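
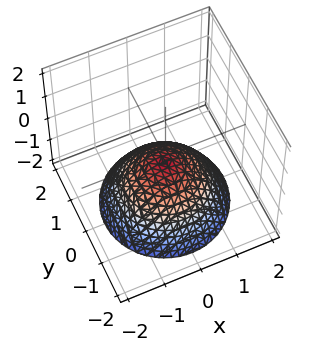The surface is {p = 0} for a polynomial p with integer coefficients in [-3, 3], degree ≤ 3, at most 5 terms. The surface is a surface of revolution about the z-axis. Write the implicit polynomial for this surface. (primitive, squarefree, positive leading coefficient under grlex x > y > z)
First, degree: a generic line meets the surface in up to 2 points, so deg p = 2.
Then, symmetry: the surface is invariant under rotation about z: p = q(x² + y², z).
Next, against the integer gridlines: it misses every integer gridline on the y-axis; a circular section at z = -2 has radius between 1 and 2; the surface avoids every integer x-axis point in the box.
Finally, putting this together gives p.

2*x^2 + 2*y^2 + 3*z + 1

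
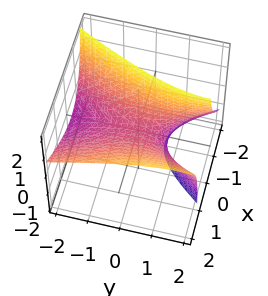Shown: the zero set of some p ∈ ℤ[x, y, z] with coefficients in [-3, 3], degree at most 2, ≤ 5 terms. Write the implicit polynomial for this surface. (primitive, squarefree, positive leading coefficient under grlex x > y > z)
First, degree: a generic line meets the surface in up to 2 points, so deg p = 2.
Then, from the visible intercepts: it crosses the y-axis at the gridline y = 0; it crosses the x-axis at the gridline x = 0.
Finally, matching integer coefficients to the picture gives p.

3*x^2 - 3*x*z - y^2 + 2*y*z - 3*z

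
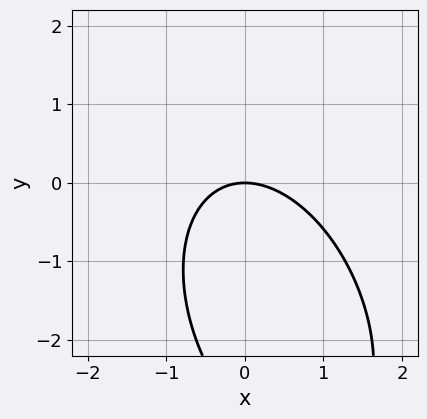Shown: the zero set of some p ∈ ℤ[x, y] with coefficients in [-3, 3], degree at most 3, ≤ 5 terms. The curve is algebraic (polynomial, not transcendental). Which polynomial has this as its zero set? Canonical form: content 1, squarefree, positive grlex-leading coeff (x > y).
2*x^2 + x*y + y^2 + 3*y

Degree: a generic line meets the curve in up to 2 points, so deg p = 2.
Checking where it meets the axes: it meets the y-axis at y = 0 (among the integer gridlines); it crosses the x-axis at the gridline x = 0.
Matching integer coefficients to the picture gives p.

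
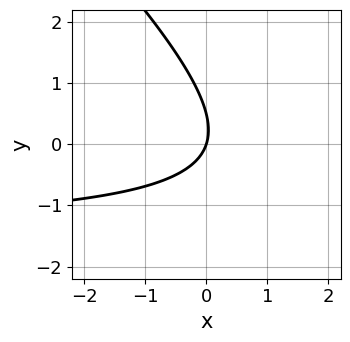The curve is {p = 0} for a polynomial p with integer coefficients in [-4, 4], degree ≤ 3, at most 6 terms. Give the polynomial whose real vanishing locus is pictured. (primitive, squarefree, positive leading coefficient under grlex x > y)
2*x*y + 2*y^2 + 3*x - y

1. deg p = 2. A generic line meets the curve in up to 2 points.
2. From the visible intercepts: one y-axis crossing is at y = 0; it crosses the x-axis at the gridline x = 0.
3. Together with the visible shape, these determine p as stated.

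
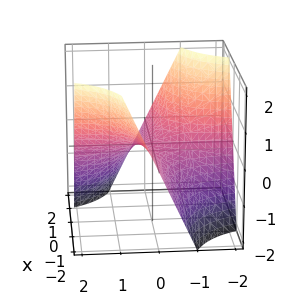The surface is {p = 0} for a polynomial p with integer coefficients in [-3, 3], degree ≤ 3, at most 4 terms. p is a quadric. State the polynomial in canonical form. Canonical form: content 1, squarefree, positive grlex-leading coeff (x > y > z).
Degree: a hyperbolic paraboloid; a quadric, so deg p = 2.
Observable constraints: the visible x-axis segment lies entirely on the surface; every point of the y-axis in the box is on the surface.
Putting this together gives p.

x*y + z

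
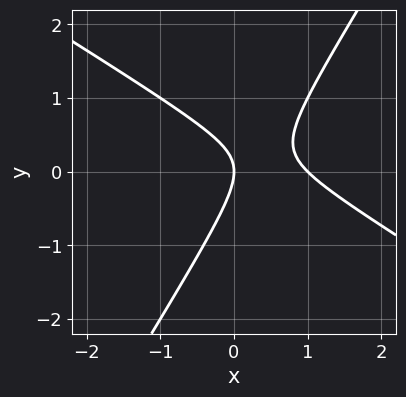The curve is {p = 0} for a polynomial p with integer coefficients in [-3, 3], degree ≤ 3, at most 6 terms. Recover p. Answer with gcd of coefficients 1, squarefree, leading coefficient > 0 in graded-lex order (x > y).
1. Degree: the shape is more complex than any degree-1 curve, so deg p = 2.
2. Reading off the gridlines: it meets the y-axis at y = 0 (among the integer gridlines); the x-axis gridline crossings are at x ∈ {0, 1}.
3. Solving for integer coefficients yields p as stated.

x^2 + x*y - y^2 - x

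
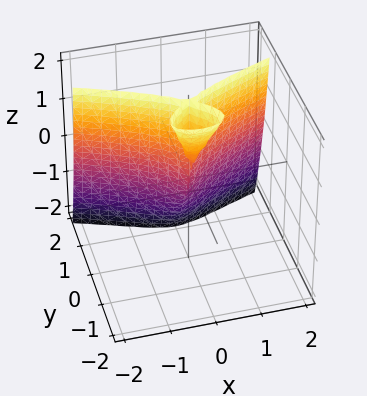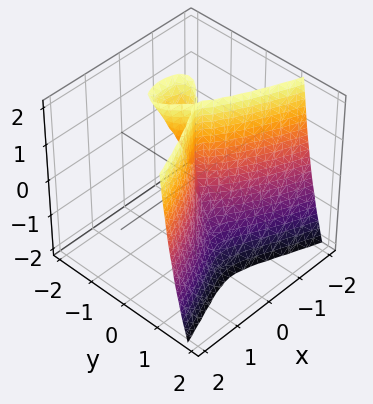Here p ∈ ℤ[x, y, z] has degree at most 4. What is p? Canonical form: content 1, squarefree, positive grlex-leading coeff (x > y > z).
1. The degree is 3 — the shape is more complex than any degree-2 surface.
2. Reading off the gridlines: it crosses the x-axis at the gridline x = 0; one y-axis crossing is at y = 0.
3. Putting this together gives p.

2*y^3 + y^2*z - x^2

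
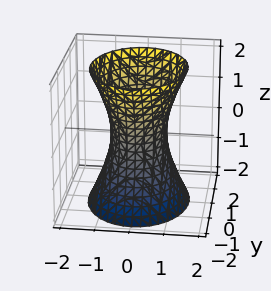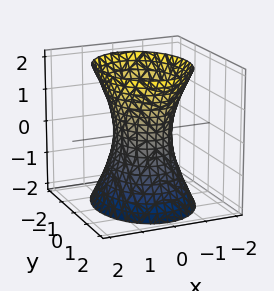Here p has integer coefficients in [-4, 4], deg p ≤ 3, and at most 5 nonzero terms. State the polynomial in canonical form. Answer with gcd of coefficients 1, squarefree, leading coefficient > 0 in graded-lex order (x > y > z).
3*x^2 + 2*y^2 - z^2 - 2

Degree: one connected sheet with a waist; a quadric, so deg p = 2.
Symmetries: the z ↦ −z reflection is a symmetry, so z appears only in even powers; it's symmetric under x → −x, forcing even powers of x; mirror symmetry y ↦ −y ⇒ only even powers of y.
Checking where it meets the axes: among the integer gridlines, it crosses the y-axis at y ∈ {-1, 1}; the surface avoids every integer z-axis point in the box.
Fitting integer coefficients to these (and the overall shape) gives p.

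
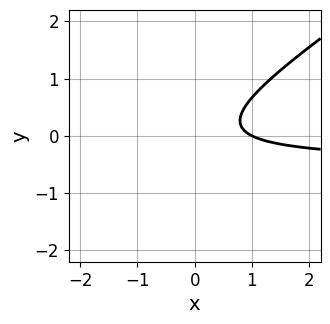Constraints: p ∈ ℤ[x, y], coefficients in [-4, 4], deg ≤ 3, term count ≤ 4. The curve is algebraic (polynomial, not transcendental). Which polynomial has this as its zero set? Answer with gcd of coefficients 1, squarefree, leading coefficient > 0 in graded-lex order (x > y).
2*x*y - 3*y^2 + x - 1

(a) The degree is 2 — no degree-1 curve has this shape.
(b) Checking where it meets the axes: one x-axis crossing is at x = 1; it misses every integer gridline on the y-axis.
(c) Together with the visible shape, these determine p as stated.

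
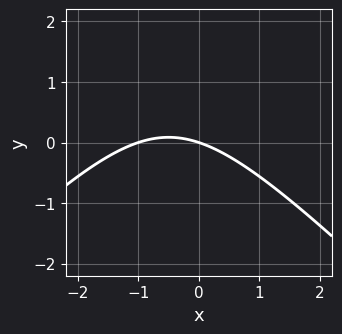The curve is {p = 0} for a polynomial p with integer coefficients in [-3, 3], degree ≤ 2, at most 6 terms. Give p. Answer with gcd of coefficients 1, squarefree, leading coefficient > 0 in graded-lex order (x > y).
1. The degree is 2 — a generic line meets the curve in up to 2 points.
2. Reading off the gridlines: it crosses the y-axis at the gridline y = 0; among the integer gridlines, it crosses the x-axis at x ∈ {-1, 0}.
3. These observations pin down the coefficients.

x^2 - y^2 + x + 3*y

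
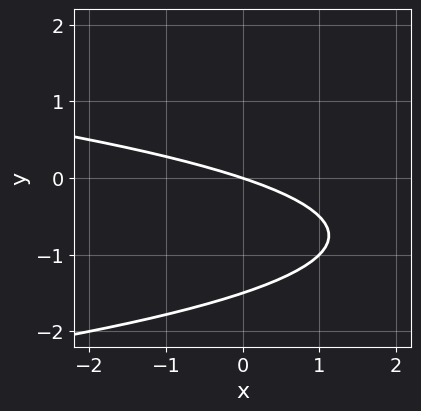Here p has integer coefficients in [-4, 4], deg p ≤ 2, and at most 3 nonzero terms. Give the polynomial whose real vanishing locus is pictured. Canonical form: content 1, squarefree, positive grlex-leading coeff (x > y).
1. The degree is 2 — no degree-1 curve has this shape.
2. From the axis intercepts and sections: it meets the x-axis at x = 0 (among the integer gridlines); it crosses the y-axis at the gridline y = 0.
3. Together with the visible shape, these determine p as stated.

2*y^2 + x + 3*y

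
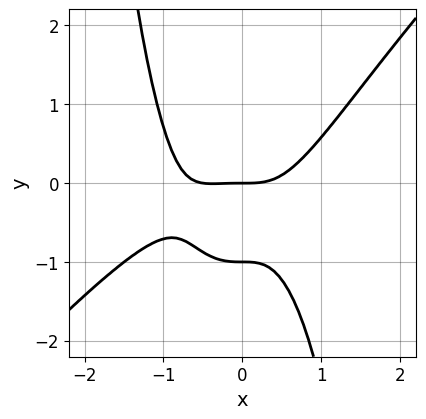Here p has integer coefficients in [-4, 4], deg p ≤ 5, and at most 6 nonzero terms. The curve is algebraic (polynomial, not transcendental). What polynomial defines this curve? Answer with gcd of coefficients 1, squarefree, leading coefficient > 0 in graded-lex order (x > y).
First, deg p = 4. No degree-3 curve has this shape.
Next, reading off the gridlines: the y-axis gridline crossings are at y ∈ {-1, 0}; it meets the x-axis at x = 0 (among the integer gridlines).
Finally, together with the visible shape, these determine p as stated.

2*x^4 - 2*x^3*y + x^3 - 2*y^2 - 2*y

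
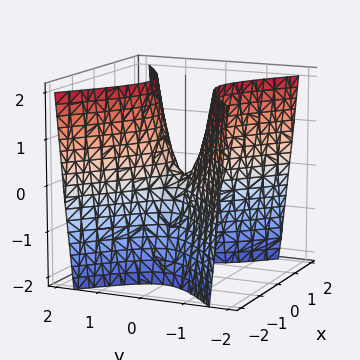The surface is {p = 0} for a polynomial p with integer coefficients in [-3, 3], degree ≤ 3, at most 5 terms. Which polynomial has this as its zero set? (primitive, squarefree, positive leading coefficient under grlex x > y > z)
The degree is 2 — a hyperbolic paraboloid; a quadric.
Symmetries: it's symmetric under x → −x, forcing even powers of x; it's symmetric under y → −y, forcing even powers of y.
Against the integer gridlines: it meets the z-axis at z = 0 (among the integer gridlines); it meets the y-axis at y = 0 (among the integer gridlines); one x-axis crossing is at x = 0.
The integer polynomial consistent with all of this is the stated p.

2*x^2 - 3*y^2 + z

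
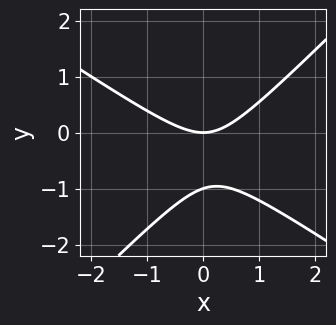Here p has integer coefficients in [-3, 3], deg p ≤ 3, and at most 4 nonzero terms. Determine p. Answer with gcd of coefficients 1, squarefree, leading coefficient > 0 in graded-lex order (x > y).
2*x^2 + x*y - 3*y^2 - 3*y

First, the degree is 2 — no degree-1 curve has this shape.
Next, from the axis intercepts and sections: among the integer gridlines, it crosses the y-axis at y ∈ {-1, 0}; one x-axis crossing is at x = 0.
Finally, assembling these constraints gives the stated polynomial.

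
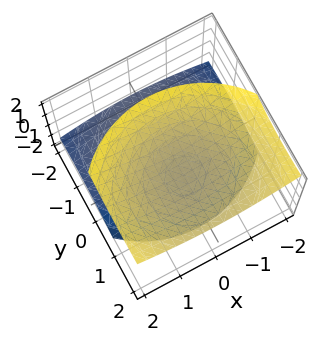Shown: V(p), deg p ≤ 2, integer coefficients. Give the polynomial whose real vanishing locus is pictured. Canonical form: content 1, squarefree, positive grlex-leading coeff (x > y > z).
2*x^2 + 2*y^2 - 3*y*z - 3*z^2 + 2

(a) I count 2 distinct pieces.
(b) The degree is 2 — a generic line meets the surface in up to 2 points.
(c) Reading off the gridlines: no x-intercept at any integer in the box; the surface avoids every integer y-axis point in the box.
(d) Fitting integer coefficients to these (and the overall shape) gives p.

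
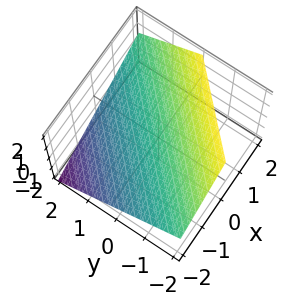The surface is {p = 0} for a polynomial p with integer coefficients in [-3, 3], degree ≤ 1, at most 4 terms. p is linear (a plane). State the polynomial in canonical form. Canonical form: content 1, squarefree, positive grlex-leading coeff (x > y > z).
(a) The degree is 1 — the surface is flat (a plane).
(b) From the axis intercepts and sections: it crosses the x-axis at the gridline x = -1; one y-axis crossing is at y = 1.
(c) Together with the visible shape, these determine p as stated.

2*x - 2*y - 3*z + 2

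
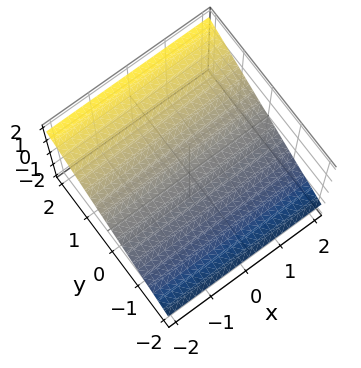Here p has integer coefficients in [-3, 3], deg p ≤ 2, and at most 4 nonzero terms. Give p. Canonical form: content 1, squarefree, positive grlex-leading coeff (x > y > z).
First, deg p = 1. The surface is flat (a plane).
Then, checking where it meets the axes: the surface avoids every integer x-axis point in the box; it meets the y-axis at y = -1 (among the integer gridlines).
Finally, fitting integer coefficients to these (and the overall shape) gives p.

2*y - 3*z + 2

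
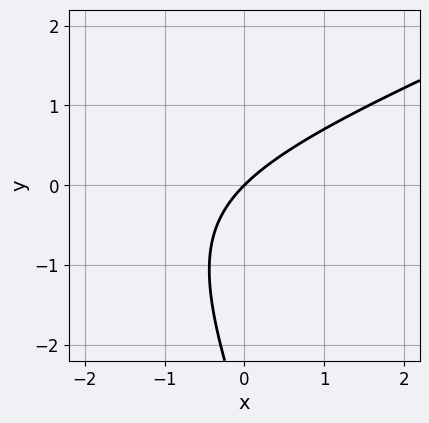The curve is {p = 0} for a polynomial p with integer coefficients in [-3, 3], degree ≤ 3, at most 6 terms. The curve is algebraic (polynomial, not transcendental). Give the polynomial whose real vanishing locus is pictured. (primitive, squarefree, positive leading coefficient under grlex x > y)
(a) Degree: a generic line meets the curve in up to 2 points, so deg p = 2.
(b) Against the integer gridlines: it crosses the y-axis at the gridline y = 0; one x-axis crossing is at x = 0.
(c) Assembling these constraints gives the stated polynomial.

x^2 - 2*x*y - y^2 + 3*x - 3*y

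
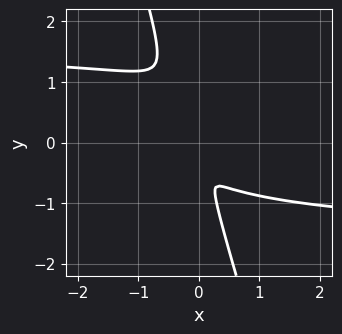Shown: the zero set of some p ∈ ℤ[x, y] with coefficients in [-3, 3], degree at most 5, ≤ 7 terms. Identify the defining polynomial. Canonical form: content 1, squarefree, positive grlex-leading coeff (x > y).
x^2*y^2 - 3*x*y^3 - y^4 + x*y^2 - 3*x^2

(a) Degree: no degree-3 curve has this shape, so deg p = 4.
(b) Putting this together gives p.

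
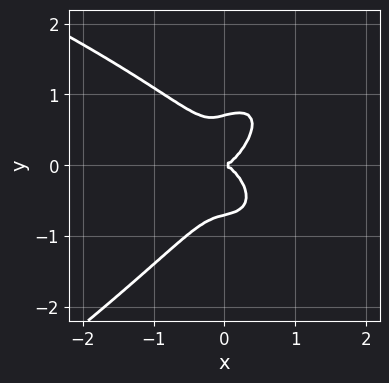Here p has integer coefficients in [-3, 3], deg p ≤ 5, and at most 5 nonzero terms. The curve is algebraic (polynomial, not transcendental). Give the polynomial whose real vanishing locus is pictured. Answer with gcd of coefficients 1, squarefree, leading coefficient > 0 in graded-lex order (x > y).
x*y^3 - 2*y^4 - 3*x^3 + y^2

(a) Degree: a generic line meets the curve in up to 4 points, so deg p = 4.
(b) Observable constraints: it meets the y-axis at y = 0 (among the integer gridlines); it meets the x-axis at x = 0 (among the integer gridlines).
(c) Together with the visible shape, these determine p as stated.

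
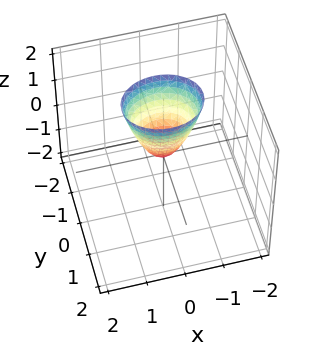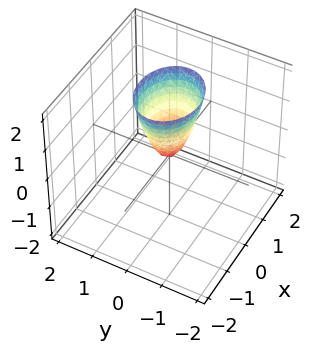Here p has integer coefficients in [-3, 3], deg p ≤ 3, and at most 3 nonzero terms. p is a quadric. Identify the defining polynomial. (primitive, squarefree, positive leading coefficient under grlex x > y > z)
(a) Degree: a paraboloid; a quadric, so deg p = 2.
(b) Symmetries: it's symmetric under x → −x, forcing even powers of x; mirror symmetry y ↦ −y ⇒ only even powers of y.
(c) Checking where it meets the axes: it meets the x-axis at x = 0 (among the integer gridlines); it crosses the z-axis at the gridline z = 0.
(d) Fitting integer coefficients to these (and the overall shape) gives p.

2*x^2 + 3*y^2 - z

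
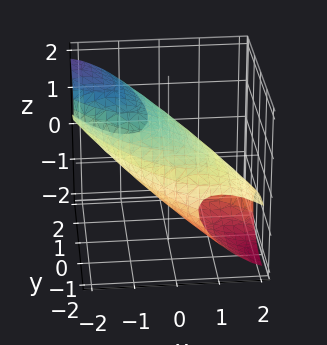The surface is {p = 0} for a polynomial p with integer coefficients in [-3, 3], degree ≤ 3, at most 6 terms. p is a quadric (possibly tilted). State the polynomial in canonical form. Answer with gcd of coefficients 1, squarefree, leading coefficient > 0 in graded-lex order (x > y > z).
1. deg p = 2. A generic line meets the surface in up to 2 points.
2. Checking where it meets the axes: among the integer gridlines, it crosses the z-axis at z ∈ {-1, 1}.
3. Assembling these constraints gives the stated polynomial.

2*x^2 + 2*x*y + 3*x*z + y^2 + 3*z^2 - 3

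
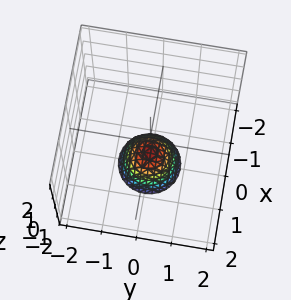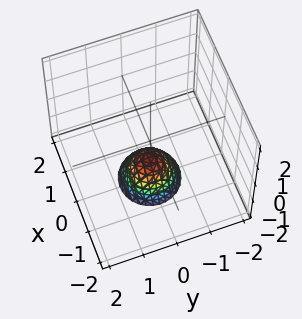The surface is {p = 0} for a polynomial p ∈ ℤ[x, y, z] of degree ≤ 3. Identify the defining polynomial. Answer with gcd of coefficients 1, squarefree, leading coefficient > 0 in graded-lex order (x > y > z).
First, the degree is 2 — no degree-1 surface has this shape.
Next, by symmetry, every cross-section ⟂ z is a circle, so x, y appear only via x² + y².
Next, from the axis intercepts and sections: no y-intercept at any integer in the box; one z-axis crossing is at z = -1.
Finally, fitting integer coefficients to these (and the overall shape) gives p.

3*x^2 + 3*y^2 + 2*z + 2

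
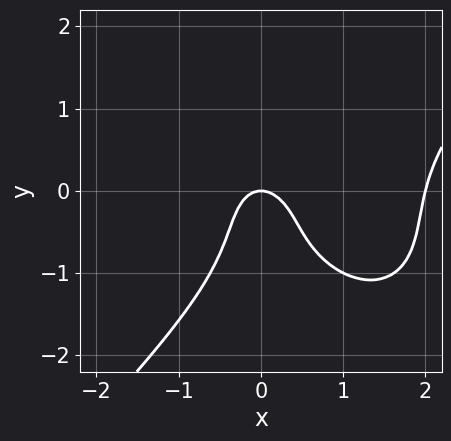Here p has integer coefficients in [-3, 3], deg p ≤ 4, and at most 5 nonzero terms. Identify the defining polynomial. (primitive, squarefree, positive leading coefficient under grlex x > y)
x^3 - y^3 - 2*x^2 - y^2 - y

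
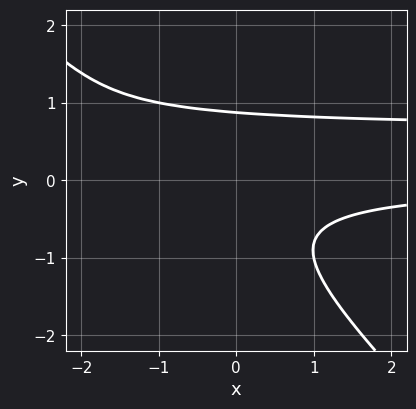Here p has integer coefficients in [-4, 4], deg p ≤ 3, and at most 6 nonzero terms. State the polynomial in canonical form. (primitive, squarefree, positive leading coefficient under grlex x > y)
3*x*y^2 + 3*y^3 - 2*x*y - 2

First, degree: a generic line meets the curve in up to 3 points, so deg p = 3.
Then, from the visible intercepts: the curve avoids every integer x-axis point in the box.
Finally, solving for integer coefficients yields p as stated.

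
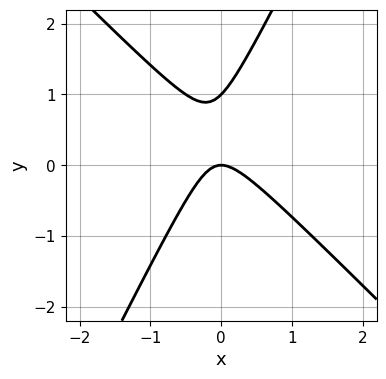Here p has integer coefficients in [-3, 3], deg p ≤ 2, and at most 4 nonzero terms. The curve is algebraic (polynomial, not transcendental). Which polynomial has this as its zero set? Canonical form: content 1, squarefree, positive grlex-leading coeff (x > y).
2*x^2 + x*y - y^2 + y

deg p = 2.
From the visible intercepts: one x-axis crossing is at x = 0; the y-axis gridline crossings are at y ∈ {0, 1}.
These observations pin down the coefficients.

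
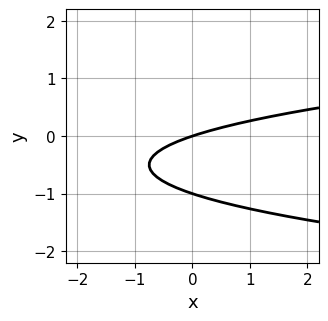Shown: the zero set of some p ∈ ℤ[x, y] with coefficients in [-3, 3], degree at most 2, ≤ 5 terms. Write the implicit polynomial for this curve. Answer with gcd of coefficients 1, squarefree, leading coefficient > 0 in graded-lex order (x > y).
(a) deg p = 2. No degree-1 curve has this shape.
(b) Reading off the gridlines: it meets the x-axis at x = 0 (among the integer gridlines); among the integer gridlines, it crosses the y-axis at y ∈ {-1, 0}.
(c) Together with the visible shape, these determine p as stated.

3*y^2 - x + 3*y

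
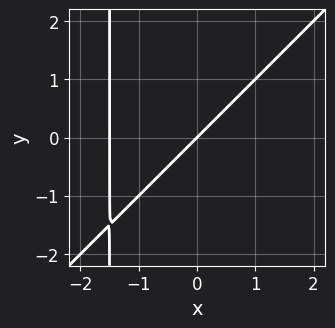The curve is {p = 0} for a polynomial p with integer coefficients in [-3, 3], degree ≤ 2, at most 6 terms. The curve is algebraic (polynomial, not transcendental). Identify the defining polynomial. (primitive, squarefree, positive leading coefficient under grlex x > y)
2*x^2 - 2*x*y + 3*x - 3*y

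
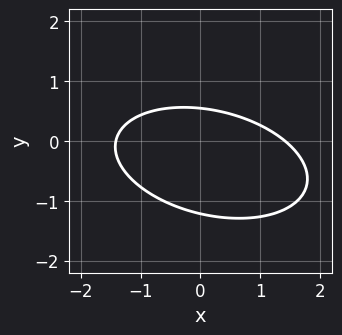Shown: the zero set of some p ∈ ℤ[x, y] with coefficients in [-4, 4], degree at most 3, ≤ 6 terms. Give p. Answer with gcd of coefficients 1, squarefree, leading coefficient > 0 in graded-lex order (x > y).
1. deg p = 2.
2. Matching integer coefficients to the picture gives p.

x^2 + x*y + 3*y^2 + 2*y - 2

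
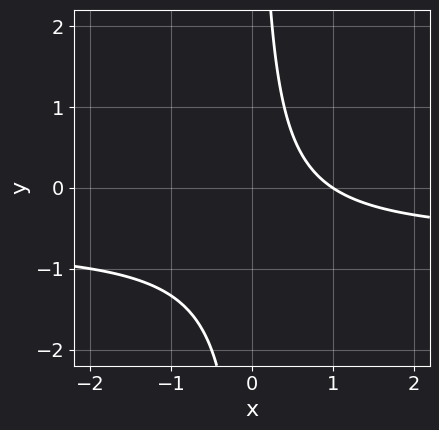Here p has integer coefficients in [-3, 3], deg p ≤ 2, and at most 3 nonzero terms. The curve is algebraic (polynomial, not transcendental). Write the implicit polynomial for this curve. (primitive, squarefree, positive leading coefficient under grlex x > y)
3*x*y + 2*x - 2

1. The degree is 2 — the shape is more complex than any degree-1 curve.
2. Against the integer gridlines: it meets the x-axis at x = 1 (among the integer gridlines); the curve avoids every integer y-axis point in the box.
3. Assembling these constraints gives the stated polynomial.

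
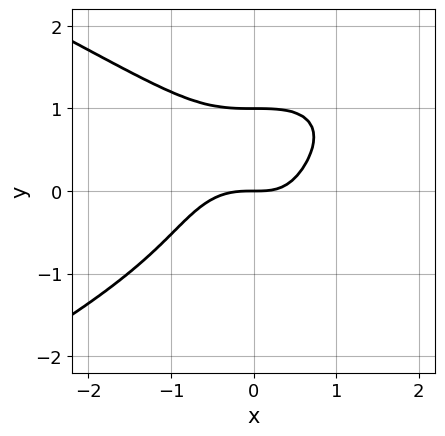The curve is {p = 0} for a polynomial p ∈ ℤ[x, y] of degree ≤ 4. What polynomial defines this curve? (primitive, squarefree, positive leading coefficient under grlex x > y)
First, degree: the shape is more complex than any degree-3 curve, so deg p = 4.
Then, against the integer gridlines: it meets the x-axis at x = 0 (among the integer gridlines); among the integer gridlines, it crosses the y-axis at y ∈ {0, 1}.
Finally, the integer polynomial consistent with all of this is the stated p.

2*y^4 + 2*x^3 - x*y^2 + x*y - 2*y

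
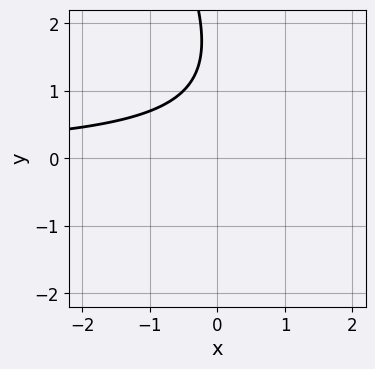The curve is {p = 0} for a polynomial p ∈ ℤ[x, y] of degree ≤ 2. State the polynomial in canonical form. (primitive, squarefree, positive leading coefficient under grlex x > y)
(a) The degree is 2 — no degree-1 curve has this shape.
(b) Reading off the gridlines: it misses every integer gridline on the y-axis; no x-intercept at any integer in the box.
(c) These observations pin down the coefficients.

2*x*y + y^2 - 3*y + 3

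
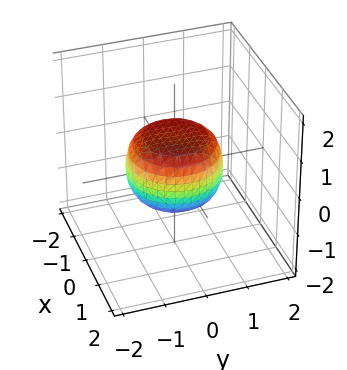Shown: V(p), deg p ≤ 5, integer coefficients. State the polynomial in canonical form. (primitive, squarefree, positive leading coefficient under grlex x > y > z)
2*x^4 + 4*x^2*y^2 + 2*y^4 - x^2 - y^2 + 3*z^2 - 2

(a) The degree is 4 — the shape is more complex than any degree-3 surface.
(b) Symmetries: every cross-section ⟂ z is a circle, so x, y appear only via x² + y².
(c) Checking where it meets the axes: a circular section at z = 0 has radius between 1 and 2.
(d) These observations pin down the coefficients.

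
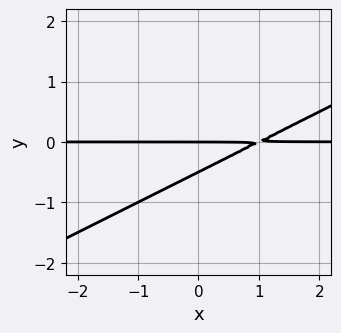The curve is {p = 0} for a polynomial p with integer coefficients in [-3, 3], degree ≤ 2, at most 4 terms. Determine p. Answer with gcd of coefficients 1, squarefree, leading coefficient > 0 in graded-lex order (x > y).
First, degree: the shape is more complex than any degree-1 curve, so deg p = 2.
Next, observable constraints: every point of the x-axis in the box is on the curve; it meets the y-axis at y = 0 (among the integer gridlines).
Finally, the integer polynomial consistent with all of this is the stated p.

x*y - 2*y^2 - y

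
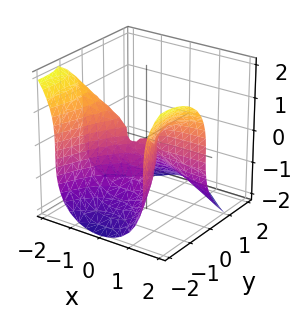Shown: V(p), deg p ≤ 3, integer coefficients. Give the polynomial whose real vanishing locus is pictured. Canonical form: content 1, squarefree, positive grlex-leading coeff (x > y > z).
2*x^2*y + z^3 + 2*y^2

(a) deg p = 3. A generic line meets the surface in up to 3 points.
(b) Observable constraints: one y-axis crossing is at y = 0; every point of the x-axis in the box is on the surface; it crosses the z-axis at the gridline z = 0.
(c) The integer polynomial consistent with all of this is the stated p.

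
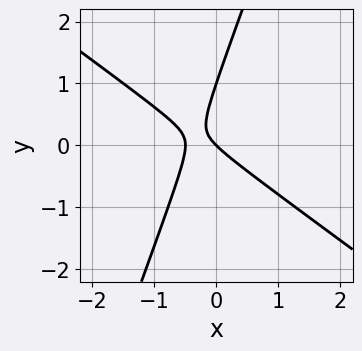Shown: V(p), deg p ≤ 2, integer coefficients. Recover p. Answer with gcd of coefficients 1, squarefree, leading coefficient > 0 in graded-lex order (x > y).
1. deg p = 2.
2. Checking where it meets the axes: among the integer gridlines, it crosses the y-axis at y ∈ {0, 1}; it meets the x-axis at x = 0 (among the integer gridlines).
3. Putting this together gives p.

2*x^2 + 2*x*y - y^2 + x + y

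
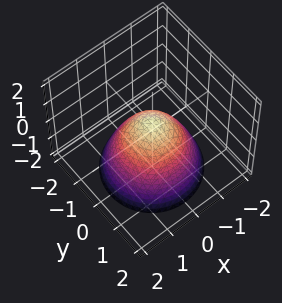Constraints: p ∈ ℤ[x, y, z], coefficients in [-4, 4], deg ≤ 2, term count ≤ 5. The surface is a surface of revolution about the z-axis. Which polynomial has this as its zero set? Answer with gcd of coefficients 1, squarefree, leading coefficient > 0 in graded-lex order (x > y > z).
2*x^2 + 2*y^2 + 2*z - 1

1. Degree: no degree-1 surface has this shape, so deg p = 2.
2. Symmetries: the surface is invariant under rotation about z: p = q(x² + y², z).
3. Against the integer gridlines: a circular section at z = 0 has radius between 0 and 1.
4. Solving for integer coefficients yields p as stated.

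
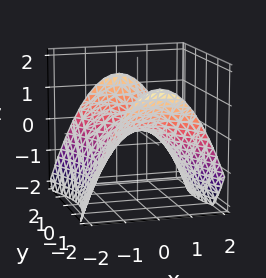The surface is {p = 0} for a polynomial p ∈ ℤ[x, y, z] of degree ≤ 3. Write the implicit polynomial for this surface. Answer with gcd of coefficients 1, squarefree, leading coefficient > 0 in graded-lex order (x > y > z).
2*x^2 - y^2 + 3*z

(a) Degree: a hyperbolic paraboloid; a quadric, so deg p = 2.
(b) Symmetries: it's symmetric under y → −y, forcing even powers of y; it's symmetric under x → −x, forcing even powers of x.
(c) Observable constraints: one z-axis crossing is at z = 0; it crosses the y-axis at the gridline y = 0.
(d) Solving for integer coefficients yields p as stated.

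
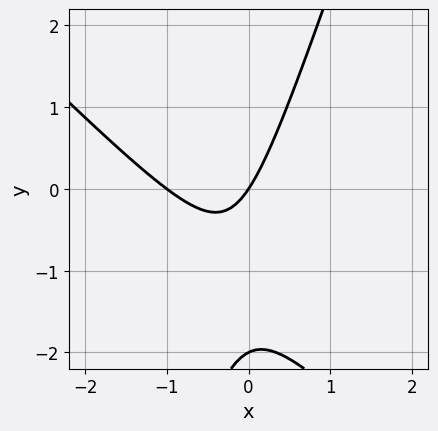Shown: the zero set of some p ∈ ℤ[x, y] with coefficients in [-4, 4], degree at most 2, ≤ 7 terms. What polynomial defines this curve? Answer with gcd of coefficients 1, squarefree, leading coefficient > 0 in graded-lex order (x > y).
Degree: no degree-1 curve has this shape, so deg p = 2.
From the visible intercepts: the y-axis gridline crossings are at y ∈ {-2, 0}; the x-axis gridline crossings are at x ∈ {-1, 0}.
Together with the visible shape, these determine p as stated.

3*x^2 + 2*x*y - y^2 + 3*x - 2*y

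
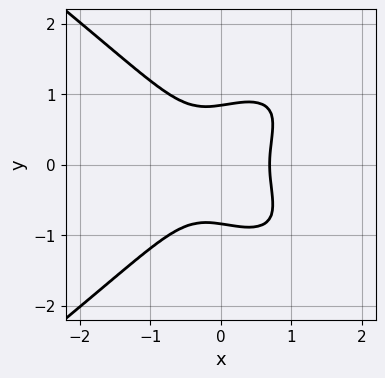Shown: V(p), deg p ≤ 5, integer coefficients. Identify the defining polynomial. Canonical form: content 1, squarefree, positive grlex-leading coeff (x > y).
(a) deg p = 4.
(b) Symmetries: mirror symmetry y ↦ −y ⇒ only even powers of y.
(c) Together with the visible shape, these determine p as stated.

x^2*y^2 - 2*y^4 - 3*x^3 + x*y^2 + 1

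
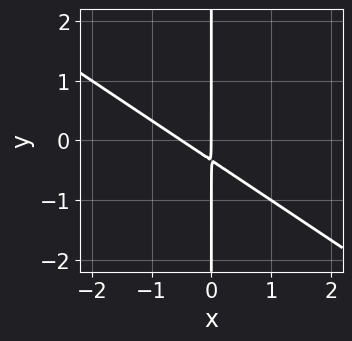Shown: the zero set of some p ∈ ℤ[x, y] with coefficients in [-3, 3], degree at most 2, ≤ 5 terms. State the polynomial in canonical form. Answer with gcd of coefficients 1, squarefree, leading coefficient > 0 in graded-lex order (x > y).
First, deg p = 2.
Then, reading off the gridlines: it meets the x-axis at x = 0 (among the integer gridlines); every point of the y-axis in the box is on the curve.
Finally, together with the visible shape, these determine p as stated.

2*x^2 + 3*x*y + x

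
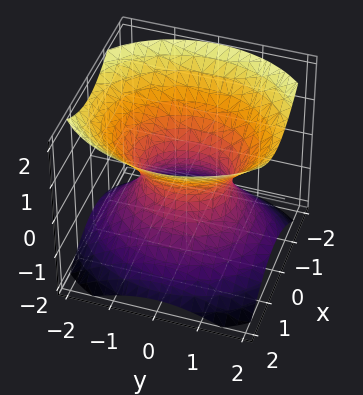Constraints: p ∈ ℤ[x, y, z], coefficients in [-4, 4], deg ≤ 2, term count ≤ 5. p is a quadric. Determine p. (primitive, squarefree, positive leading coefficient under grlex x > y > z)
First, the degree is 2 — an hourglass — one-sheet hyperboloid; a quadric.
Next, symmetries: the x ↦ −x reflection is a symmetry, so x appears only in even powers; it's symmetric under y → −y, forcing even powers of y; it's symmetric under z → −z, forcing even powers of z.
Next, observable constraints: it misses every integer gridline on the z-axis; the y-axis gridline crossings are at y ∈ {-1, 1}.
Finally, these observations pin down the coefficients.

3*x^2 + 2*y^2 - 3*z^2 - 2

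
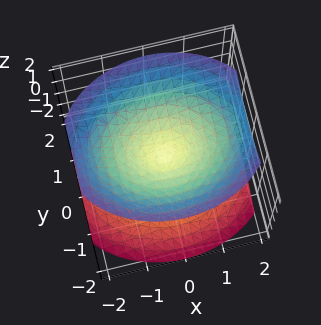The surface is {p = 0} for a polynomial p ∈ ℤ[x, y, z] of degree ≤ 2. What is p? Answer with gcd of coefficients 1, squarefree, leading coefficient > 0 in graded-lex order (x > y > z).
2*x^2 + 3*y^2 - 3*z^2

(a) The picture has 2 separate pieces. They look like related sheets of one shape, so recover p as a whole.
(b) The degree is 2 — a double cone through the origin; a quadric.
(c) Symmetries: the z ↦ −z reflection is a symmetry, so z appears only in even powers; mirror symmetry x ↦ −x ⇒ only even powers of x; it's symmetric under y → −y, forcing even powers of y.
(d) From the axis intercepts and sections: it crosses the z-axis at the gridline z = 0; one y-axis crossing is at y = 0; one x-axis crossing is at x = 0.
(e) These observations pin down the coefficients.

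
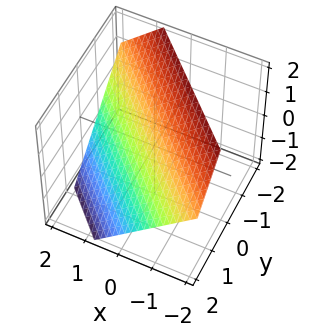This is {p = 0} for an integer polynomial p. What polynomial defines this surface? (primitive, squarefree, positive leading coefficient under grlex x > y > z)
First, deg p = 1. The surface is flat (a plane).
Finally, solving for integer coefficients yields p as stated.

3*x + 3*y + 3*z - 2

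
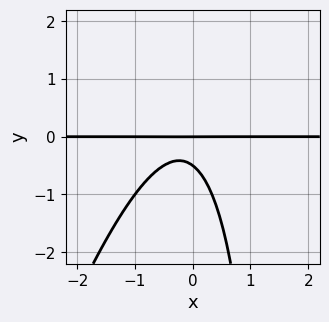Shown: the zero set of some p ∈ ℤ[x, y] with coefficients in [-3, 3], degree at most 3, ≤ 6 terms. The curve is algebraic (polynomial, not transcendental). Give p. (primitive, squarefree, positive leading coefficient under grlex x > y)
3*x^2*y - x*y^2 + x*y + 2*y^2 + y

Degree: a generic line meets the curve in up to 3 points, so deg p = 3.
Against the integer gridlines: every point of the x-axis in the box is on the curve; one y-axis crossing is at y = 0.
Together with the visible shape, these determine p as stated.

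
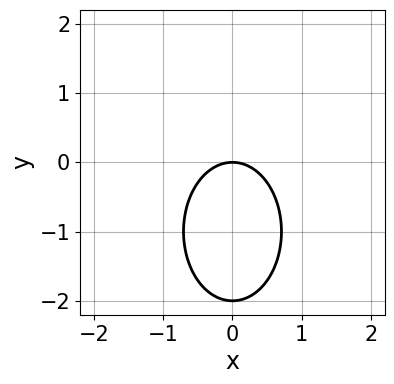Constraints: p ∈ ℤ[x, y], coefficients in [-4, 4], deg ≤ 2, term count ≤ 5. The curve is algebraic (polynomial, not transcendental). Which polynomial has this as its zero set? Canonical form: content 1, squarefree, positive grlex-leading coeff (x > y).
2*x^2 + y^2 + 2*y

(a) The degree is 2 — a generic line meets the curve in up to 2 points.
(b) Symmetries: mirror symmetry x ↦ −x ⇒ only even powers of x.
(c) Checking where it meets the axes: the y-axis gridline crossings are at y ∈ {-2, 0}; it meets the x-axis at x = 0 (among the integer gridlines).
(d) Fitting integer coefficients to these (and the overall shape) gives p.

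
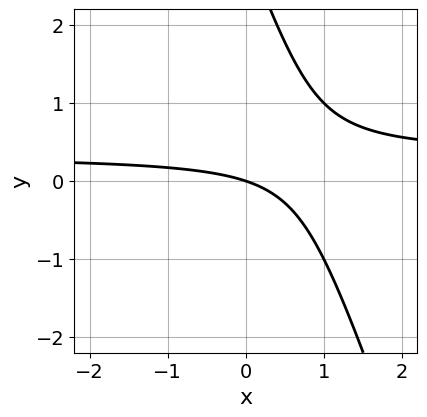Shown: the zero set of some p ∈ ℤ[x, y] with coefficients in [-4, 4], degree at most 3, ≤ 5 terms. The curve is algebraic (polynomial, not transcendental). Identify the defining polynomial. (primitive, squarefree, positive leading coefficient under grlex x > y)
3*x*y + y^2 - x - 3*y

(a) deg p = 2.
(b) Reading off the gridlines: one y-axis crossing is at y = 0; it meets the x-axis at x = 0 (among the integer gridlines).
(c) Fitting integer coefficients to these (and the overall shape) gives p.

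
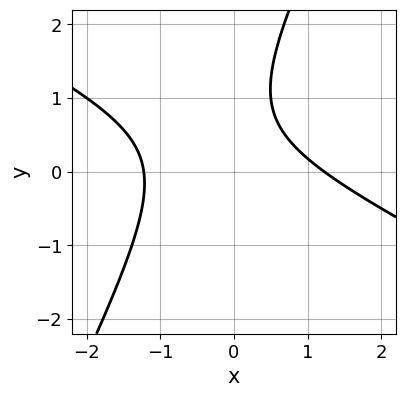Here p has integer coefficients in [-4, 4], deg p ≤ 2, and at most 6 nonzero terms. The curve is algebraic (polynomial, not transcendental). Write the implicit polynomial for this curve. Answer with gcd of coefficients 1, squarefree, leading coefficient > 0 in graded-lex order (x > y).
2*x^2 + 3*x*y - 2*y^2 + 3*y - 3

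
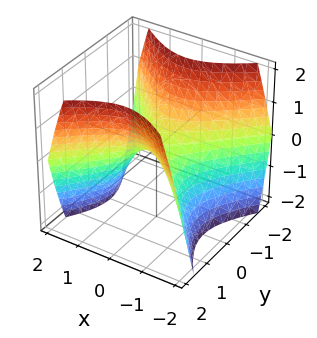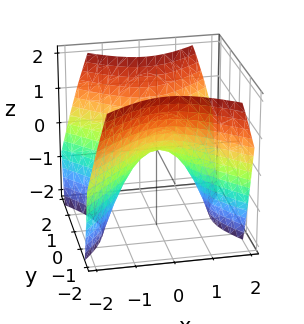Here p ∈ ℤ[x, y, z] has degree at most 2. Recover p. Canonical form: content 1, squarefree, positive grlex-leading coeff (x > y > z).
1. Degree: a hyperbolic paraboloid; a quadric, so deg p = 2.
2. Symmetries: it's symmetric under y → −y, forcing even powers of y; mirror symmetry x ↦ −x ⇒ only even powers of x.
3. Against the integer gridlines: it crosses the z-axis at the gridline z = 0; it meets the y-axis at y = 0 (among the integer gridlines).
4. Solving for integer coefficients yields p as stated.

x^2 - y^2 + z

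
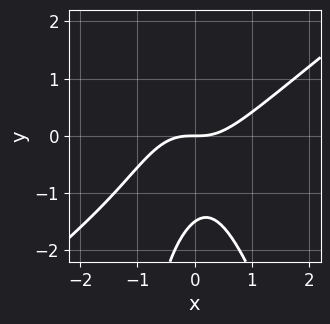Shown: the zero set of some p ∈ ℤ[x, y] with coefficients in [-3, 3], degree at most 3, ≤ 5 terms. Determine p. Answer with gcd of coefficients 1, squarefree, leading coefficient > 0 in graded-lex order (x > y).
3*x^3 - 3*x^2*y - x*y^2 - 2*y^2 - 3*y

(a) deg p = 3. The shape is more complex than any degree-2 curve.
(b) Reading off the gridlines: it meets the y-axis at y = 0 (among the integer gridlines); one x-axis crossing is at x = 0.
(c) These observations pin down the coefficients.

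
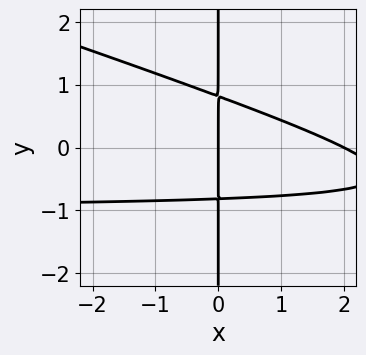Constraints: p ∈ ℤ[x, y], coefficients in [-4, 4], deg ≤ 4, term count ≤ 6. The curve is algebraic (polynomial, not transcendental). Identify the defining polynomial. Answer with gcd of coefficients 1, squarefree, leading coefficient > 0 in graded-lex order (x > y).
1. deg p = 3. No degree-2 curve has this shape.
2. Reading off the gridlines: the visible y-axis segment lies entirely on the curve; among the integer gridlines, it crosses the x-axis at x ∈ {0, 2}.
3. Assembling these constraints gives the stated polynomial.

x^2*y + 3*x*y^2 + x^2 - 2*x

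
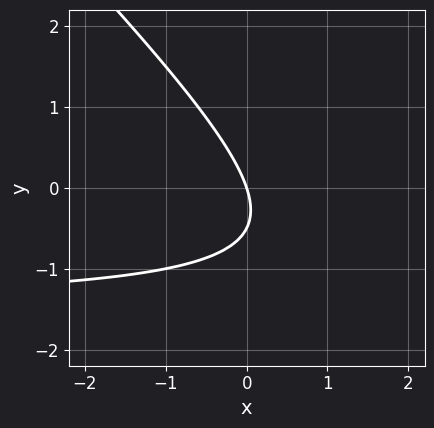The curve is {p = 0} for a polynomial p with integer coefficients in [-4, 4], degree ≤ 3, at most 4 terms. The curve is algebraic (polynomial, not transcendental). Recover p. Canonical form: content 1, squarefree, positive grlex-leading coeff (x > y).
1. deg p = 2. A generic line meets the curve in up to 2 points.
2. Observable constraints: it meets the x-axis at x = 0 (among the integer gridlines); it meets the y-axis at y = 0 (among the integer gridlines).
3. Assembling these constraints gives the stated polynomial.

2*x*y + 2*y^2 + 3*x + y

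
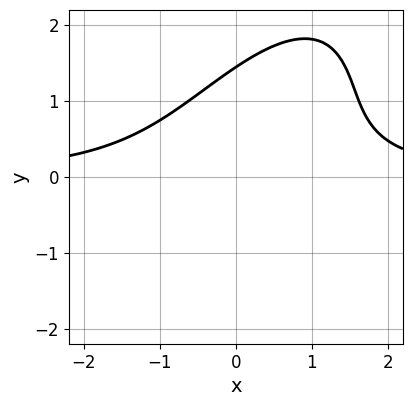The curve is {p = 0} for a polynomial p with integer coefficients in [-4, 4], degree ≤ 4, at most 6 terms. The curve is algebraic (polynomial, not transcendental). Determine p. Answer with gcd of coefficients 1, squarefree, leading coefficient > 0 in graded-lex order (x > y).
2*x^2*y - 2*x*y^2 + y^3 - 3

1. Degree: the shape is more complex than any degree-2 curve, so deg p = 3.
2. Checking where it meets the axes: it misses every integer gridline on the x-axis.
3. Fitting integer coefficients to these (and the overall shape) gives p.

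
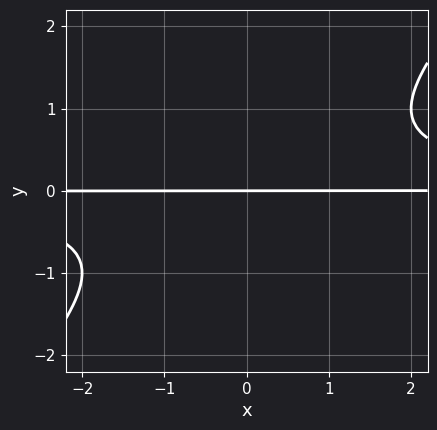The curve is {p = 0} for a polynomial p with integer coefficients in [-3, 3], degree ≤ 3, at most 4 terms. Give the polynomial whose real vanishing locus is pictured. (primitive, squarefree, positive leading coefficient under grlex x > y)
1. deg p = 3.
2. From the visible intercepts: it crosses the y-axis at the gridline y = 0; every point of the x-axis in the box is on the curve.
3. Assembling these constraints gives the stated polynomial.

x*y^2 - y^3 - y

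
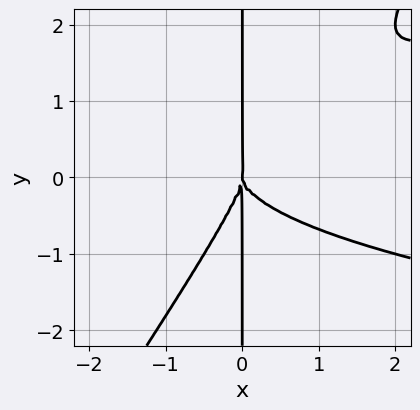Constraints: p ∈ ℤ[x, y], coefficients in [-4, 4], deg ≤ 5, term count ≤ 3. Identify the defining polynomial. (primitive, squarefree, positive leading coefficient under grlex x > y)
3*x^2*y^2 - 2*x*y^3 - 2*x^3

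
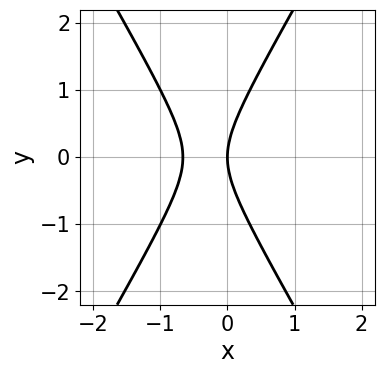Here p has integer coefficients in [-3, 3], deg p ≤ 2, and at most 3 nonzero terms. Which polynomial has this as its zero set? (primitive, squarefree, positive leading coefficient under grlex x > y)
The degree is 2 — the shape is more complex than any degree-1 curve.
Symmetries: it's symmetric under y → −y, forcing even powers of y.
Checking where it meets the axes: one x-axis crossing is at x = 0; one y-axis crossing is at y = 0.
Putting this together gives p.

3*x^2 - y^2 + 2*x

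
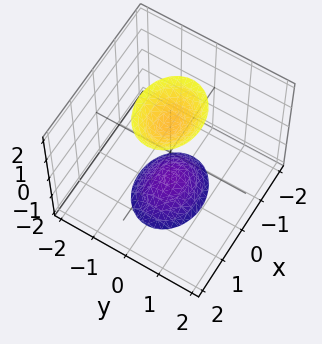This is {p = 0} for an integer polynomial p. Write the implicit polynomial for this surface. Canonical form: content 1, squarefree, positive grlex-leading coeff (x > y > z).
2*x^2 + 3*y^2 - z^2 + 2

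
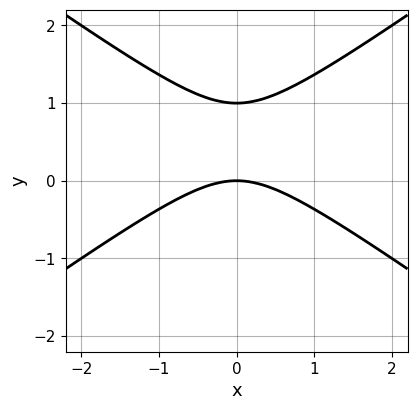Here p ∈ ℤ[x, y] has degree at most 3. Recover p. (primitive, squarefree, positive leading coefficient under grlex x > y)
x^2 - 2*y^2 + 2*y

(a) The degree is 2 — the shape is more complex than any degree-1 curve.
(b) Symmetries: mirror symmetry x ↦ −x ⇒ only even powers of x.
(c) Checking where it meets the axes: one x-axis crossing is at x = 0; the y-axis gridline crossings are at y ∈ {0, 1}.
(d) These observations pin down the coefficients.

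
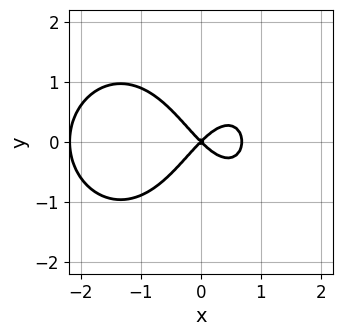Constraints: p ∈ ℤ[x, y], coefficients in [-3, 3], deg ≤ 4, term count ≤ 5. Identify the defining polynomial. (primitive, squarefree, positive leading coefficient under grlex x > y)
2*x^4 + 2*x^2*y^2 + 3*x^3 - 3*x^2 + 3*y^2

1. Degree: a generic line meets the curve in up to 4 points, so deg p = 4.
2. Symmetries: it's symmetric under y → −y, forcing even powers of y.
3. Checking where it meets the axes: it crosses the y-axis at the gridline y = 0; one x-axis crossing is at x = 0.
4. Together with the visible shape, these determine p as stated.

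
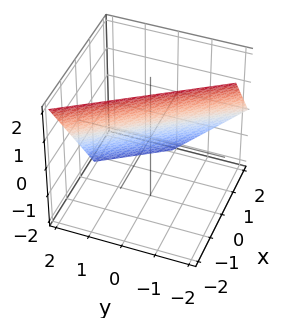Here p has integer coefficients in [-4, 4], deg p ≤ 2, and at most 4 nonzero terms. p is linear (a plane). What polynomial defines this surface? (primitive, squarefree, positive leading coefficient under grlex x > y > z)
3*x + 2*y + 2*z - 2

1. Degree: every cross-section is a straight line — this is a plane, so deg p = 1.
2. Checking where it meets the axes: one z-axis crossing is at z = 1; one y-axis crossing is at y = 1.
3. Assembling these constraints gives the stated polynomial.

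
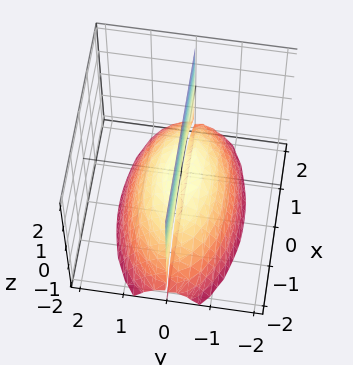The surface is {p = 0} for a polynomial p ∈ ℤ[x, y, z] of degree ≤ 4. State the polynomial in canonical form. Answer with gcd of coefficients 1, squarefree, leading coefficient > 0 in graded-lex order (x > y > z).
x^2*y + 3*y^3 + 3*y*z

There are 2 components. Treating them together as one polynomial.
The degree is 3 — a generic line meets the surface in up to 3 points.
Against the integer gridlines: the visible x-axis segment lies entirely on the surface; it meets the y-axis at y = 0 (among the integer gridlines); the visible z-axis segment lies entirely on the surface.
Together with the visible shape, these determine p as stated.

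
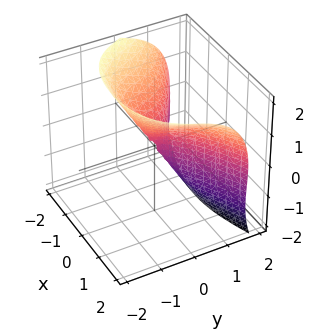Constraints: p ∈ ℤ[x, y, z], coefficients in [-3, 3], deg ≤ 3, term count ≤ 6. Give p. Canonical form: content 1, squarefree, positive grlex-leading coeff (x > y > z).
First, degree: a generic line meets the surface in up to 3 points, so deg p = 3.
Then, from the visible intercepts: it meets the y-axis at y = 0 (among the integer gridlines); it crosses the x-axis at the gridline x = 0.
Finally, putting this together gives p.

2*y^3 + y*z^2 + z^3 - 2*x^2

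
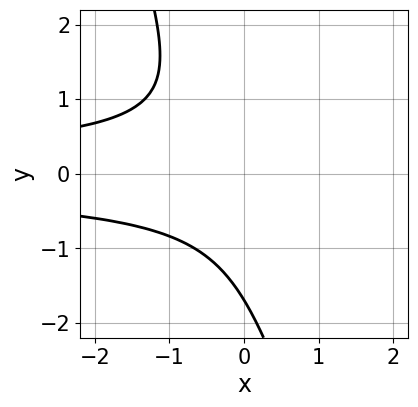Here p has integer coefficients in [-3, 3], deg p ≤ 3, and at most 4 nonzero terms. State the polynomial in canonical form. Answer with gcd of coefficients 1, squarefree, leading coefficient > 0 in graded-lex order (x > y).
1. deg p = 3.
2. Reading off the gridlines: it misses every integer gridline on the x-axis.
3. The integer polynomial consistent with all of this is the stated p.

3*x*y^2 + y^3 + y^2 + 2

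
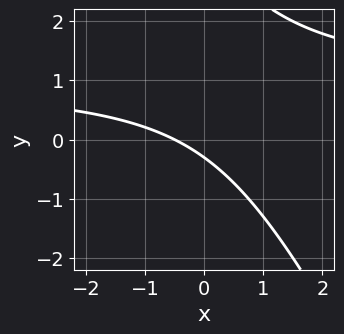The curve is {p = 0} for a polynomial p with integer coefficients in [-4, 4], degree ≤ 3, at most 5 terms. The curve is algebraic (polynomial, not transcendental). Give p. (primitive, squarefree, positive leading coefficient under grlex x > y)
First, degree: no degree-1 curve has this shape, so deg p = 2.
Finally, solving for integer coefficients yields p as stated.

2*x*y + y^2 - 2*x - 3*y - 1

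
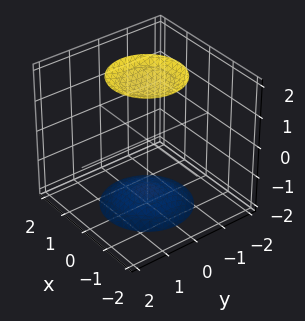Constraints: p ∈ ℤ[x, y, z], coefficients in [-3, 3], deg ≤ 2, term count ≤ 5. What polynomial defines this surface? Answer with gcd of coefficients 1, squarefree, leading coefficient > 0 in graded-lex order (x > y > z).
(a) There are 2 components. Treating them together as one polynomial.
(b) The degree is 2 — two sheets facing apart; a quadric.
(c) Symmetry: the z-axis is an axis of rotation, so x and y enter only as x² + y²; the z ↦ −z reflection is a symmetry, so z appears only in even powers.
(d) Observable constraints: the surface avoids every integer x-axis point in the box; a circular section at z = 2 has radius exactly 1.
(e) The integer polynomial consistent with all of this is the stated p.

x^2 + y^2 - z^2 + 3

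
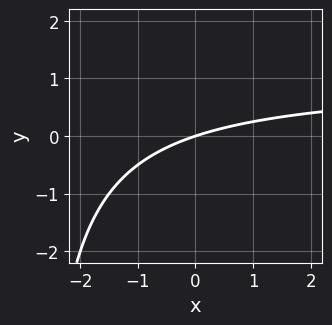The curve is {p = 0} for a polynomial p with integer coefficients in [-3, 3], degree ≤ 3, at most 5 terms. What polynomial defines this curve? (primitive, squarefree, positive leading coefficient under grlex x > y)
(a) The degree is 2 — the shape is more complex than any degree-1 curve.
(b) Observable constraints: it crosses the y-axis at the gridline y = 0; one x-axis crossing is at x = 0.
(c) Solving for integer coefficients yields p as stated.

x*y - x + 3*y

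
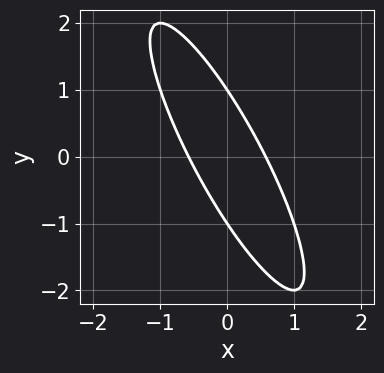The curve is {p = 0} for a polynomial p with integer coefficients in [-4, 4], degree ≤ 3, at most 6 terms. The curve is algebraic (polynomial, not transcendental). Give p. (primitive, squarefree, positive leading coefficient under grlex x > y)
1. deg p = 2. A generic line meets the curve in up to 2 points.
2. From the visible intercepts: the y-axis gridline crossings are at y ∈ {-1, 1}.
3. The integer polynomial consistent with all of this is the stated p.

3*x^2 + 3*x*y + y^2 - 1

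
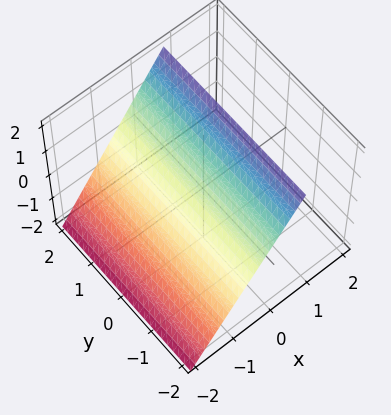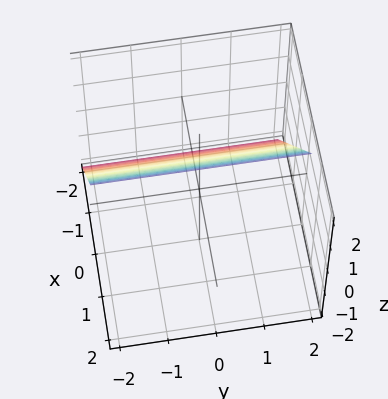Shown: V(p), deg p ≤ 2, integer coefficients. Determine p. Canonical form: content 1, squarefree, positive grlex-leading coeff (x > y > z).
3*x - 2*z + 2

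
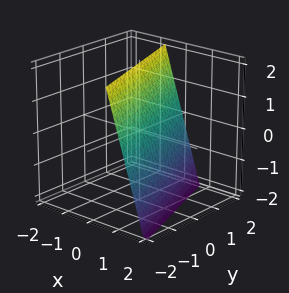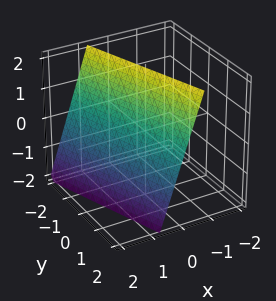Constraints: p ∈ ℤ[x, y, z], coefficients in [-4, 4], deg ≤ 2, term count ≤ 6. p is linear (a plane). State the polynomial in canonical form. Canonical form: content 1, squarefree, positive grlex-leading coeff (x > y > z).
(a) The degree is 1 — every cross-section is a straight line — this is a plane.
(b) From the axis intercepts and sections: it meets the z-axis at z = 2 (among the integer gridlines); it crosses the y-axis at the gridline y = 2.
(c) The integer polynomial consistent with all of this is the stated p.

3*x + y + z - 2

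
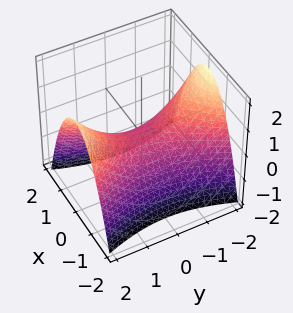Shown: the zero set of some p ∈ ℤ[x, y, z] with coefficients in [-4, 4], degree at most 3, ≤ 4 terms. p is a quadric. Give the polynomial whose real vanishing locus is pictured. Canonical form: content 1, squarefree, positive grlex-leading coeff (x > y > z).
First, degree: a hyperbolic paraboloid; a quadric, so deg p = 2.
Next, symmetries: mirror symmetry y ↦ −y ⇒ only even powers of y; the x ↦ −x reflection is a symmetry, so x appears only in even powers.
Then, reading off the gridlines: one x-axis crossing is at x = 0; it meets the z-axis at z = 0 (among the integer gridlines); one y-axis crossing is at y = 0.
Finally, fitting integer coefficients to these (and the overall shape) gives p.

3*x^2 - y^2 + 3*z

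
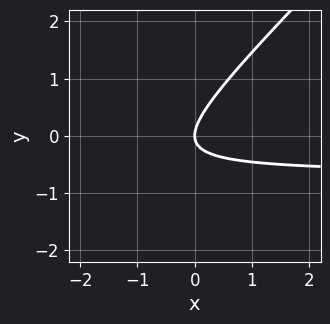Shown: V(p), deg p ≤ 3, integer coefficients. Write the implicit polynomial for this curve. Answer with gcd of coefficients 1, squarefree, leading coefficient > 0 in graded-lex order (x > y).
Degree: the shape is more complex than any degree-1 curve, so deg p = 2.
From the axis intercepts and sections: it crosses the y-axis at the gridline y = 0; it meets the x-axis at x = 0 (among the integer gridlines).
The integer polynomial consistent with all of this is the stated p.

3*x*y - 3*y^2 + 2*x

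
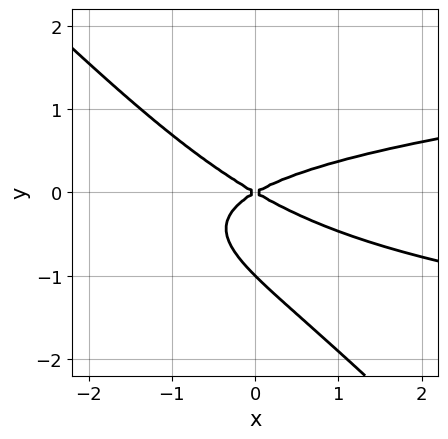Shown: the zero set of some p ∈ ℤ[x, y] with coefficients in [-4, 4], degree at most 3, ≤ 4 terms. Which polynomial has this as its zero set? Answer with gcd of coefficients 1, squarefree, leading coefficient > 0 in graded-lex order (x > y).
3*x*y^2 + 3*y^3 - x^2 + 3*y^2

(a) Degree: the shape is more complex than any degree-2 curve, so deg p = 3.
(b) From the visible intercepts: one x-axis crossing is at x = 0; among the integer gridlines, it crosses the y-axis at y ∈ {-1, 0}.
(c) Assembling these constraints gives the stated polynomial.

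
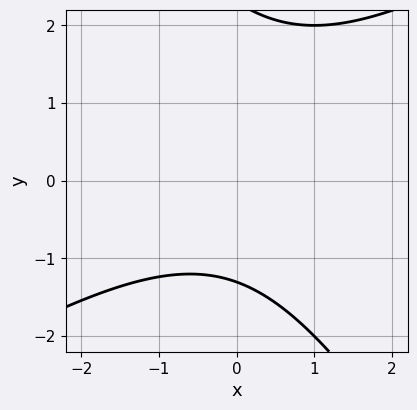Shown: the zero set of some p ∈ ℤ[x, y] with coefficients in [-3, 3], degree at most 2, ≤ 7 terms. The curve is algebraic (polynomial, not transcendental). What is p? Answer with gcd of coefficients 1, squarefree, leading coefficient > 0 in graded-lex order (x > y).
1. Degree: no degree-1 curve has this shape, so deg p = 2.
2. Against the integer gridlines: no x-intercept at any integer in the box.
3. Fitting integer coefficients to these (and the overall shape) gives p.

x^2 - x*y - y^2 + y + 3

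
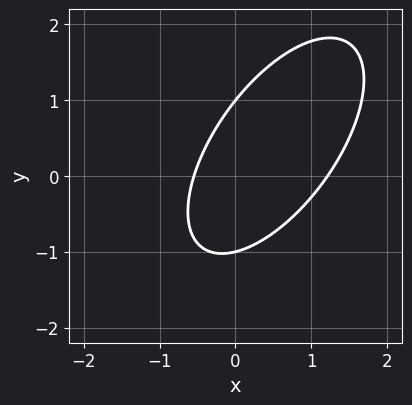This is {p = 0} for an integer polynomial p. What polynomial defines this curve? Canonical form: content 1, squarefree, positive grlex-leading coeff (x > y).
deg p = 2. No degree-1 curve has this shape.
Checking where it meets the axes: among the integer gridlines, it crosses the y-axis at y ∈ {-1, 1}.
Putting this together gives p.

3*x^2 - 3*x*y + 2*y^2 - 2*x - 2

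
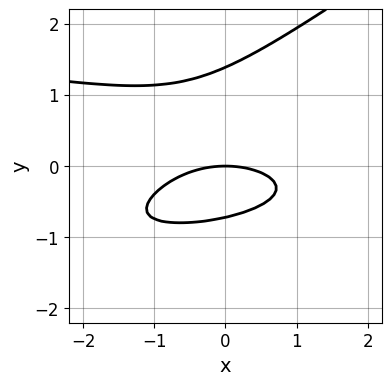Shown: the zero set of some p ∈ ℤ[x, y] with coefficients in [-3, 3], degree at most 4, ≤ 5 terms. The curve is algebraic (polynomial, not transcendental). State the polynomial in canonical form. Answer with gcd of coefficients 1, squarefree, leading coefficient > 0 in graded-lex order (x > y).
2*x*y^2 - 3*y^3 + x^2 + 2*y^2 + 3*y

The degree is 3 — the shape is more complex than any degree-2 curve.
Observable constraints: one x-axis crossing is at x = 0; it meets the y-axis at y = 0 (among the integer gridlines).
The integer polynomial consistent with all of this is the stated p.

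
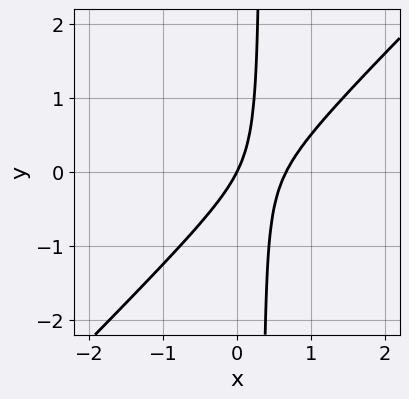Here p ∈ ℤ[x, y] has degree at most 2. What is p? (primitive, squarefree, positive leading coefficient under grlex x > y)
3*x^2 - 3*x*y - 2*x + y

1. The degree is 2 — a generic line meets the curve in up to 2 points.
2. From the visible intercepts: it crosses the x-axis at the gridline x = 0; it crosses the y-axis at the gridline y = 0.
3. Matching integer coefficients to the picture gives p.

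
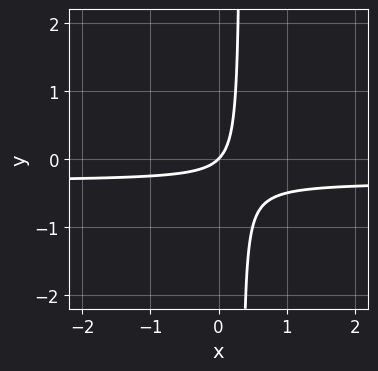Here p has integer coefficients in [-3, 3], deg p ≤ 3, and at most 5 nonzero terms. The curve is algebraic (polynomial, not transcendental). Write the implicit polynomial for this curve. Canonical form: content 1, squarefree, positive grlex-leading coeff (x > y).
(a) The degree is 2 — the shape is more complex than any degree-1 curve.
(b) From the visible intercepts: it crosses the x-axis at the gridline x = 0; it crosses the y-axis at the gridline y = 0.
(c) These observations pin down the coefficients.

3*x*y + x - y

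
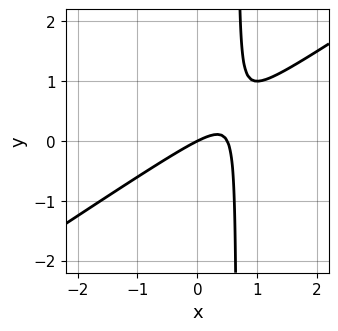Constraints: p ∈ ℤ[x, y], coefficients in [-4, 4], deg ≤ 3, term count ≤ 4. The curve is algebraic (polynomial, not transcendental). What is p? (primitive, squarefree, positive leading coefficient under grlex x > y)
The degree is 2 — a generic line meets the curve in up to 2 points.
From the axis intercepts and sections: it crosses the y-axis at the gridline y = 0; it meets the x-axis at x = 0 (among the integer gridlines).
Fitting integer coefficients to these (and the overall shape) gives p.

2*x^2 - 3*x*y - x + 2*y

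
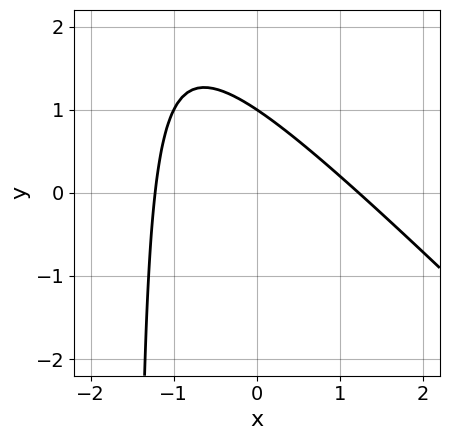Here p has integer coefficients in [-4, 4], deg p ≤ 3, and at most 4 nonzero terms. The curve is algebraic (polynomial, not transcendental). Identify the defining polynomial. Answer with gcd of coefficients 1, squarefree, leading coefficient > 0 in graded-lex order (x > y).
2*x^2 + 2*x*y + 3*y - 3

First, the degree is 2 — no degree-1 curve has this shape.
Next, from the visible intercepts: it crosses the y-axis at the gridline y = 1.
Finally, solving for integer coefficients yields p as stated.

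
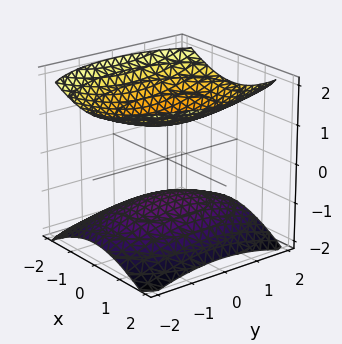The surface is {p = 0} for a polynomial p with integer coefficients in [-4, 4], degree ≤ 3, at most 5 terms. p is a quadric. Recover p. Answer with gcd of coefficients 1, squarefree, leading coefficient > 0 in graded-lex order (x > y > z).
2*x^2 + y^2 - 3*z^2 + 3

First, the picture has 2 separate pieces. Treating them together as one polynomial.
Next, the degree is 2 — two sheets facing apart; a quadric.
Then, symmetries: the z ↦ −z reflection is a symmetry, so z appears only in even powers; it's symmetric under y → −y, forcing even powers of y; it's symmetric under x → −x, forcing even powers of x.
Then, from the axis intercepts and sections: the surface avoids every integer x-axis point in the box; the surface avoids every integer y-axis point in the box; among the integer gridlines, it crosses the z-axis at z ∈ {-1, 1}.
Finally, these observations pin down the coefficients.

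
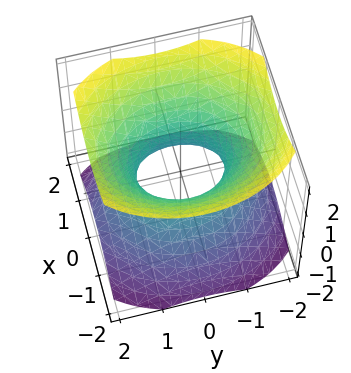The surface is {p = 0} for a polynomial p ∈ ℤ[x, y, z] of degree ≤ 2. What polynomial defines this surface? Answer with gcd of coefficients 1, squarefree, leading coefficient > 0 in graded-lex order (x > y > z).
(a) Degree: an hourglass — one-sheet hyperboloid; a quadric, so deg p = 2.
(b) Symmetries: mirror symmetry z ↦ −z ⇒ only even powers of z; it's symmetric under y → −y, forcing even powers of y; the x ↦ −x reflection is a symmetry, so x appears only in even powers.
(c) From the axis intercepts and sections: the surface avoids every integer z-axis point in the box; the y-axis gridline crossings are at y ∈ {-1, 1}.
(d) Together with the visible shape, these determine p as stated.

3*x^2 + 2*y^2 - 3*z^2 - 2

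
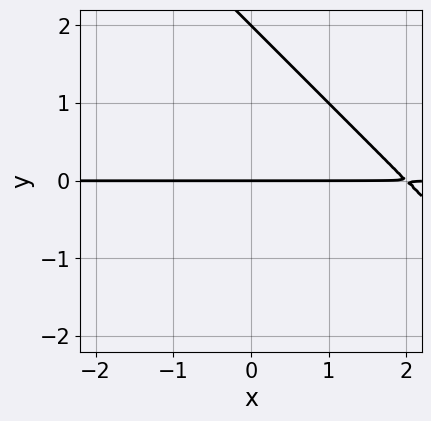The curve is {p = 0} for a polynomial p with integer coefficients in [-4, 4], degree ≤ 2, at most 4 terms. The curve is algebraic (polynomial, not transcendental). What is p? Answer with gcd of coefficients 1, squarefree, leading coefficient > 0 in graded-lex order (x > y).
x*y + y^2 - 2*y

1. Degree: a generic line meets the curve in up to 2 points, so deg p = 2.
2. Checking where it meets the axes: among the integer gridlines, it crosses the y-axis at y ∈ {0, 2}; every point of the x-axis in the box is on the curve.
3. Solving for integer coefficients yields p as stated.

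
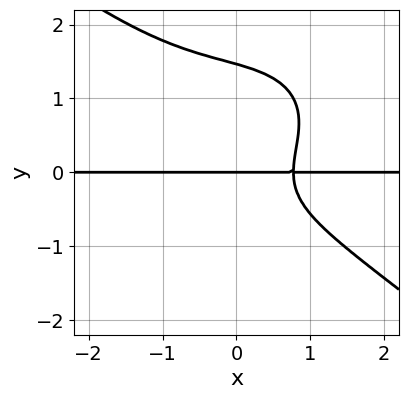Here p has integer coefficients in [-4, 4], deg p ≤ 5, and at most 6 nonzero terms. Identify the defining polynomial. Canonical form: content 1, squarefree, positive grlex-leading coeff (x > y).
x^3*y + 2*y^4 - 2*y^3 + 2*x*y - 2*y

First, deg p = 4.
Next, observable constraints: one y-axis crossing is at y = 0; the visible x-axis segment lies entirely on the curve.
Finally, assembling these constraints gives the stated polynomial.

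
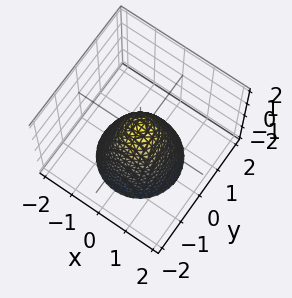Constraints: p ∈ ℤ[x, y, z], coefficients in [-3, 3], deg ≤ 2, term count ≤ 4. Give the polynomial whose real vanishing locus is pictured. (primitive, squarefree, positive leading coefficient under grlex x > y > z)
3*x^2 + 3*y^2 + 2*z - 1

deg p = 2. A generic line meets the surface in up to 2 points.
By symmetry, the surface is invariant under rotation about z: p = q(x² + y², z).
From the axis intercepts and sections: a circular section at z = 0 has radius between 0 and 1.
Assembling these constraints gives the stated polynomial.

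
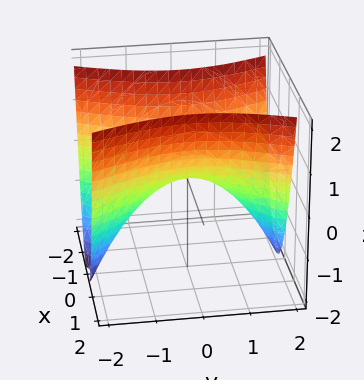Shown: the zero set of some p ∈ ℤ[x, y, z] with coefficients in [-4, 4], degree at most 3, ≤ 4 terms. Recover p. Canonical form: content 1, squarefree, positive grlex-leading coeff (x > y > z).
First, the degree is 2 — a hyperbolic paraboloid; a quadric.
Next, symmetries: it's symmetric under x → −x, forcing even powers of x; the y ↦ −y reflection is a symmetry, so y appears only in even powers.
Next, from the axis intercepts and sections: it crosses the z-axis at the gridline z = 0; it meets the x-axis at x = 0 (among the integer gridlines); it meets the y-axis at y = 0 (among the integer gridlines).
Finally, matching integer coefficients to the picture gives p.

3*x^2 - y^2 - 2*z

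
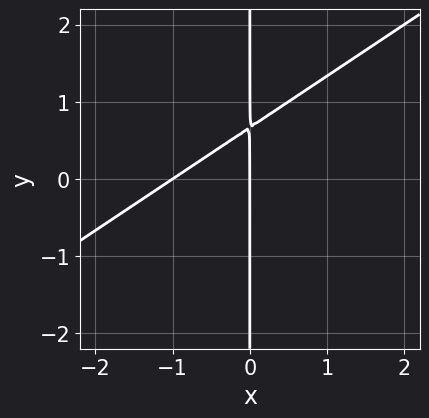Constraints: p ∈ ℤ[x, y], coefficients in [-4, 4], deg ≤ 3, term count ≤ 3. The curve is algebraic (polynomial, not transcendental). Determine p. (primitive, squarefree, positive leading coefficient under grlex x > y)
2*x^2 - 3*x*y + 2*x

First, degree: a generic line meets the curve in up to 2 points, so deg p = 2.
Then, against the integer gridlines: the visible y-axis segment lies entirely on the curve; the x-axis gridline crossings are at x ∈ {-1, 0}.
Finally, putting this together gives p.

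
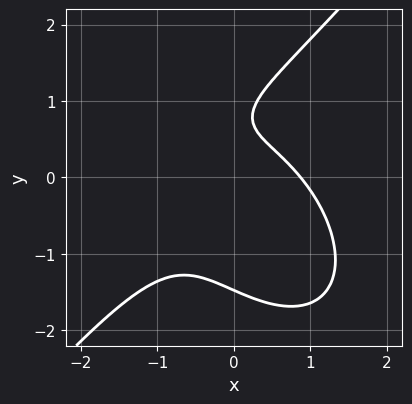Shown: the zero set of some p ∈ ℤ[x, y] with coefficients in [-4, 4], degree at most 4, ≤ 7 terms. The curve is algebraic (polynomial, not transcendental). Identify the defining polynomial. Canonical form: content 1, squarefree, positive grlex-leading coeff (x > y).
3*x^3 - 2*y^3 + 3*x*y + 3*y - 2

1. Degree: a generic line meets the curve in up to 3 points, so deg p = 3.
2. Solving for integer coefficients yields p as stated.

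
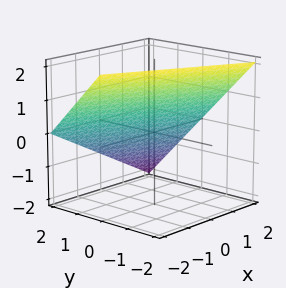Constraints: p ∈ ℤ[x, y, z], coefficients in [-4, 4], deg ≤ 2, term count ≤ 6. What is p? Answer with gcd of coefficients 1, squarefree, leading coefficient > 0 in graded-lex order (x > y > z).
x + 2*y + 2*z - 2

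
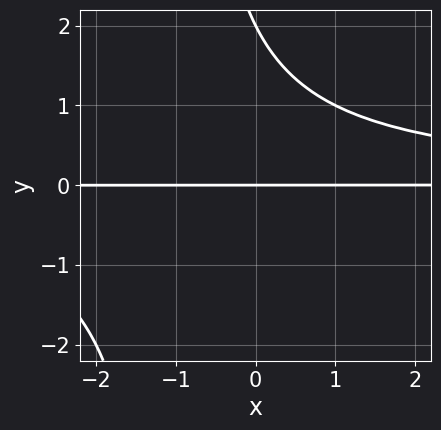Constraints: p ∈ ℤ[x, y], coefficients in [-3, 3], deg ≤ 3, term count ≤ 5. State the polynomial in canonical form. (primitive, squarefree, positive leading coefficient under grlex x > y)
x*y^2 + y^2 - 2*y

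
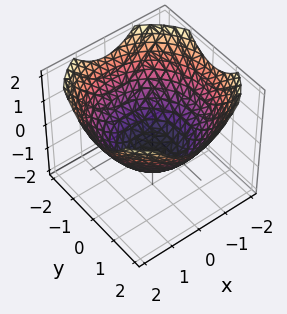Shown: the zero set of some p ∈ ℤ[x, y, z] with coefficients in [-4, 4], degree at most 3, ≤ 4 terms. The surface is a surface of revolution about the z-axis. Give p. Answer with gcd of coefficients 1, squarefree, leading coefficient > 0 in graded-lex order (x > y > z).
(a) Degree: the shape is more complex than any degree-1 surface, so deg p = 2.
(b) By symmetry, the surface is invariant under rotation about z: p = q(x² + y², z).
(c) From the axis intercepts and sections: a circular section at z = 0 has radius between 1 and 2; it crosses the z-axis at the gridline z = -1.
(d) Matching integer coefficients to the picture gives p.

x^2 + y^2 - 2*z - 2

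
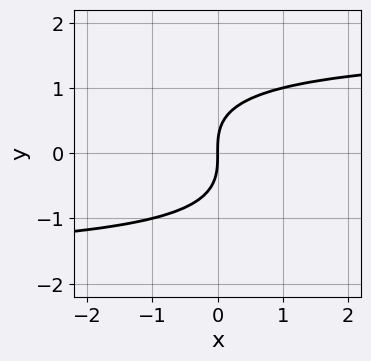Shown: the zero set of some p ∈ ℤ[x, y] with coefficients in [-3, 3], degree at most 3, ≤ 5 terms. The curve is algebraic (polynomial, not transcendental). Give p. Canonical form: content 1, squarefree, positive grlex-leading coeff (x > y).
x*y^2 + 2*y^3 - 3*x

(a) Degree: no degree-2 curve has this shape, so deg p = 3.
(b) From the visible intercepts: it meets the x-axis at x = 0 (among the integer gridlines); it meets the y-axis at y = 0 (among the integer gridlines).
(c) Fitting integer coefficients to these (and the overall shape) gives p.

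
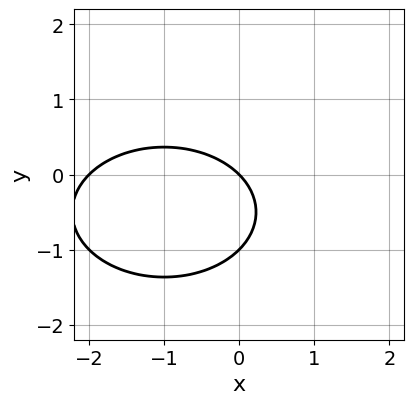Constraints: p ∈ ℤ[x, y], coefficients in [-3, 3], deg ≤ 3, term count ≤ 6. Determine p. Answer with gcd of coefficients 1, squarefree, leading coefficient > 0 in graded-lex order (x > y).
Degree: no degree-1 curve has this shape, so deg p = 2.
Reading off the gridlines: among the integer gridlines, it crosses the y-axis at y ∈ {-1, 0}; the x-axis gridline crossings are at x ∈ {-2, 0}.
Putting this together gives p.

x^2 + 2*y^2 + 2*x + 2*y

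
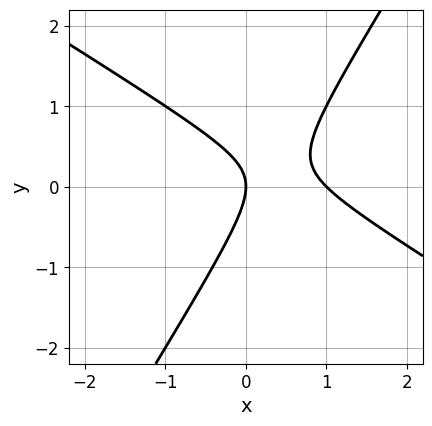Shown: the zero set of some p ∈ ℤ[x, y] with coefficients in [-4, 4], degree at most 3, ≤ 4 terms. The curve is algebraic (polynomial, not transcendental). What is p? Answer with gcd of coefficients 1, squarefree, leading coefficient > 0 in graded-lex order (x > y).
x^2 + x*y - y^2 - x

1. The degree is 2 — a generic line meets the curve in up to 2 points.
2. Reading off the gridlines: among the integer gridlines, it crosses the x-axis at x ∈ {0, 1}; one y-axis crossing is at y = 0.
3. Matching integer coefficients to the picture gives p.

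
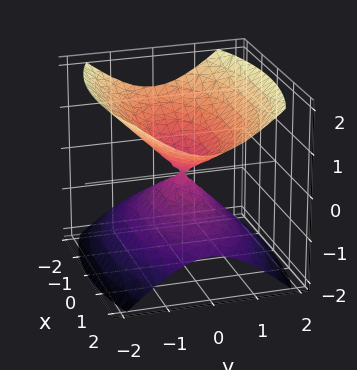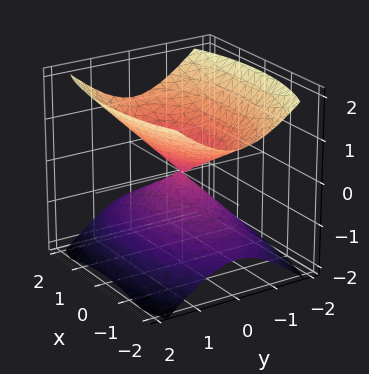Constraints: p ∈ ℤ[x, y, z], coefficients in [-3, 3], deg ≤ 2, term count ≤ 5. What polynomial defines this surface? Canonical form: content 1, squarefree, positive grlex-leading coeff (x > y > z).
There are 2 components. Treating them together as one polynomial.
Degree: two nappes meeting at a single point; a quadric, so deg p = 2.
Symmetries: mirror symmetry z ↦ −z ⇒ only even powers of z; the x ↦ −x reflection is a symmetry, so x appears only in even powers; it's symmetric under y → −y, forcing even powers of y.
From the visible intercepts: it crosses the y-axis at the gridline y = 0; one x-axis crossing is at x = 0; it meets the z-axis at z = 0 (among the integer gridlines).
Assembling these constraints gives the stated polynomial.

x^2 + 3*y^2 - 3*z^2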